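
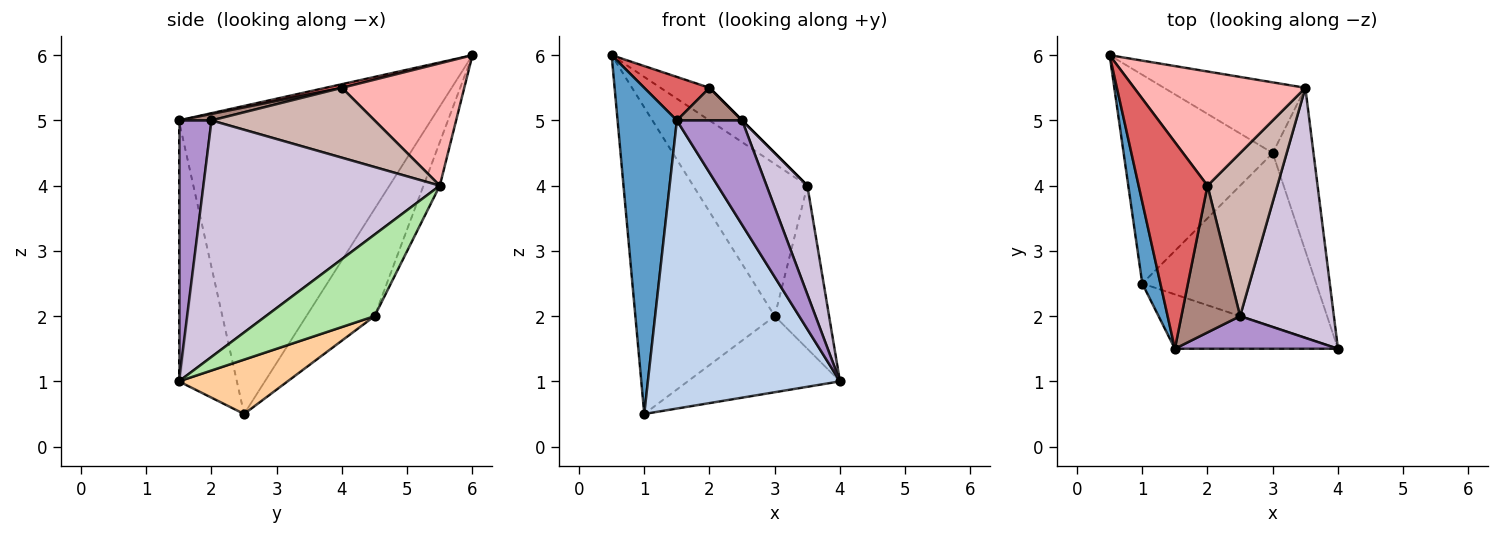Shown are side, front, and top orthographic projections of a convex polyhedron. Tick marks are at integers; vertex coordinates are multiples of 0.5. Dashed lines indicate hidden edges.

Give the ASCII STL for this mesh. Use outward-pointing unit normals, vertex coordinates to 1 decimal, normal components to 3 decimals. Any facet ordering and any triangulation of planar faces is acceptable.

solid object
 facet normal -0.972 -0.229 0.057
  outer loop
   vertex 1.0 2.5 0.5
   vertex 1.5 1.5 5.0
   vertex 0.5 6.0 6.0
  endloop
 endfacet
 facet normal -0.284 -0.942 -0.178
  outer loop
   vertex 1.0 2.5 0.5
   vertex 4.0 1.5 1.0
   vertex 1.5 1.5 5.0
  endloop
 endfacet
 facet normal -0.375 0.766 -0.522
  outer loop
   vertex 3.0 4.5 2.0
   vertex 1.0 2.5 0.5
   vertex 0.5 6.0 6.0
  endloop
 endfacet
 facet normal 0.275 0.385 -0.881
  outer loop
   vertex 3.0 4.5 2.0
   vertex 4.0 1.5 1.0
   vertex 1.0 2.5 0.5
  endloop
 endfacet
 facet normal -0.128 0.899 -0.418
  outer loop
   vertex 3.5 5.5 4.0
   vertex 3.0 4.5 2.0
   vertex 0.5 6.0 6.0
  endloop
 endfacet
 facet normal 0.816 0.408 -0.408
  outer loop
   vertex 3.5 5.5 4.0
   vertex 4.0 1.5 1.0
   vertex 3.0 4.5 2.0
  endloop
 endfacet
 facet normal 0.051 -0.206 0.977
  outer loop
   vertex 2.0 4.0 5.5
   vertex 0.5 6.0 6.0
   vertex 1.5 1.5 5.0
  endloop
 endfacet
 facet normal 0.566 0.226 0.793
  outer loop
   vertex 2.0 4.0 5.5
   vertex 3.5 5.5 4.0
   vertex 0.5 6.0 6.0
  endloop
 endfacet
 facet normal 0.431 -0.861 0.269
  outer loop
   vertex 2.5 2.0 5.0
   vertex 1.5 1.5 5.0
   vertex 4.0 1.5 1.0
  endloop
 endfacet
 facet normal 0.918 -0.158 0.364
  outer loop
   vertex 2.5 2.0 5.0
   vertex 4.0 1.5 1.0
   vertex 3.5 5.5 4.0
  endloop
 endfacet
 facet normal 0.108 -0.216 0.970
  outer loop
   vertex 2.5 2.0 5.0
   vertex 2.0 4.0 5.5
   vertex 1.5 1.5 5.0
  endloop
 endfacet
 facet normal 0.707 0.000 0.707
  outer loop
   vertex 2.5 2.0 5.0
   vertex 3.5 5.5 4.0
   vertex 2.0 4.0 5.5
  endloop
 endfacet
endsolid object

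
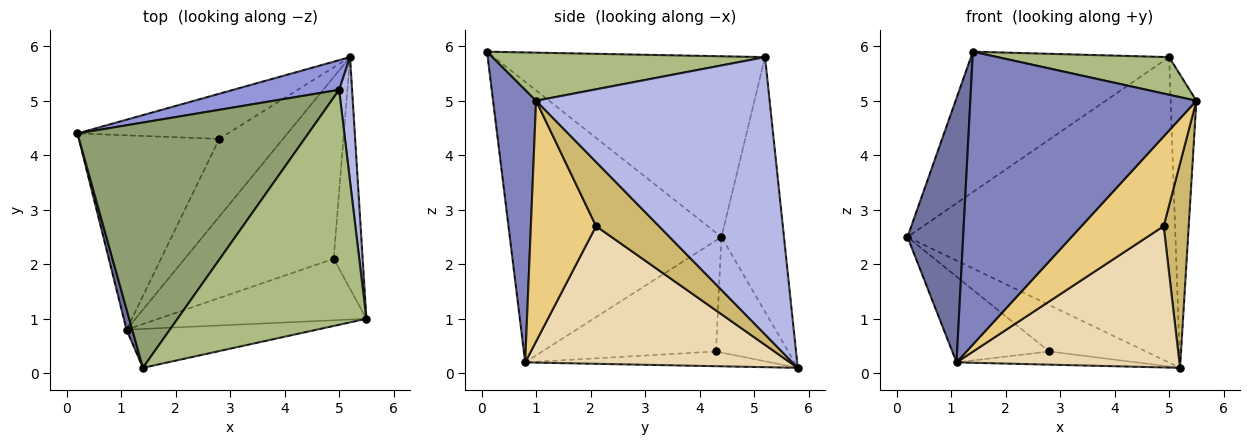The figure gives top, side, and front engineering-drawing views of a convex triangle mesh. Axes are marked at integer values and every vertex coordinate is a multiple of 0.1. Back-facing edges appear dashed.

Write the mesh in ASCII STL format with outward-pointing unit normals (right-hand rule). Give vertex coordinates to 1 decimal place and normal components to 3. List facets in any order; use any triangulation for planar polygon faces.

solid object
 facet normal -0.967 -0.254 0.020
  outer loop
   vertex 1.1 0.8 0.2
   vertex 1.4 0.1 5.9
   vertex 0.2 4.4 2.5
  endloop
 endfacet
 facet normal 0.185 -0.974 -0.129
  outer loop
   vertex 1.1 0.8 0.2
   vertex 5.5 1.0 5.0
   vertex 1.4 0.1 5.9
  endloop
 endfacet
 facet normal -0.226 0.970 0.094
  outer loop
   vertex 5.0 5.2 5.8
   vertex 5.2 5.8 0.1
   vertex 0.2 4.4 2.5
  endloop
 endfacet
 facet normal 0.993 0.109 0.046
  outer loop
   vertex 5.0 5.2 5.8
   vertex 5.5 1.0 5.0
   vertex 5.2 5.8 0.1
  endloop
 endfacet
 facet normal -0.562 0.411 0.718
  outer loop
   vertex 5.0 5.2 5.8
   vertex 0.2 4.4 2.5
   vertex 1.4 0.1 5.9
  endloop
 endfacet
 facet normal 0.244 -0.153 0.958
  outer loop
   vertex 5.0 5.2 5.8
   vertex 1.4 0.1 5.9
   vertex 5.5 1.0 5.0
  endloop
 endfacet
 facet normal -0.472 0.632 -0.614
  outer loop
   vertex 2.8 4.3 0.4
   vertex 0.2 4.4 2.5
   vertex 5.2 5.8 0.1
  endloop
 endfacet
 facet normal -0.586 0.327 -0.741
  outer loop
   vertex 2.8 4.3 0.4
   vertex 1.1 0.8 0.2
   vertex 0.2 4.4 2.5
  endloop
 endfacet
 facet normal -0.222 0.163 -0.961
  outer loop
   vertex 2.8 4.3 0.4
   vertex 5.2 5.8 0.1
   vertex 1.1 0.8 0.2
  endloop
 endfacet
 facet normal 0.857 -0.341 -0.387
  outer loop
   vertex 4.9 2.1 2.7
   vertex 5.2 5.8 0.1
   vertex 5.5 1.0 5.0
  endloop
 endfacet
 facet normal 0.547 -0.690 -0.473
  outer loop
   vertex 4.9 2.1 2.7
   vertex 5.5 1.0 5.0
   vertex 1.1 0.8 0.2
  endloop
 endfacet
 facet normal 0.589 -0.496 -0.638
  outer loop
   vertex 4.9 2.1 2.7
   vertex 1.1 0.8 0.2
   vertex 5.2 5.8 0.1
  endloop
 endfacet
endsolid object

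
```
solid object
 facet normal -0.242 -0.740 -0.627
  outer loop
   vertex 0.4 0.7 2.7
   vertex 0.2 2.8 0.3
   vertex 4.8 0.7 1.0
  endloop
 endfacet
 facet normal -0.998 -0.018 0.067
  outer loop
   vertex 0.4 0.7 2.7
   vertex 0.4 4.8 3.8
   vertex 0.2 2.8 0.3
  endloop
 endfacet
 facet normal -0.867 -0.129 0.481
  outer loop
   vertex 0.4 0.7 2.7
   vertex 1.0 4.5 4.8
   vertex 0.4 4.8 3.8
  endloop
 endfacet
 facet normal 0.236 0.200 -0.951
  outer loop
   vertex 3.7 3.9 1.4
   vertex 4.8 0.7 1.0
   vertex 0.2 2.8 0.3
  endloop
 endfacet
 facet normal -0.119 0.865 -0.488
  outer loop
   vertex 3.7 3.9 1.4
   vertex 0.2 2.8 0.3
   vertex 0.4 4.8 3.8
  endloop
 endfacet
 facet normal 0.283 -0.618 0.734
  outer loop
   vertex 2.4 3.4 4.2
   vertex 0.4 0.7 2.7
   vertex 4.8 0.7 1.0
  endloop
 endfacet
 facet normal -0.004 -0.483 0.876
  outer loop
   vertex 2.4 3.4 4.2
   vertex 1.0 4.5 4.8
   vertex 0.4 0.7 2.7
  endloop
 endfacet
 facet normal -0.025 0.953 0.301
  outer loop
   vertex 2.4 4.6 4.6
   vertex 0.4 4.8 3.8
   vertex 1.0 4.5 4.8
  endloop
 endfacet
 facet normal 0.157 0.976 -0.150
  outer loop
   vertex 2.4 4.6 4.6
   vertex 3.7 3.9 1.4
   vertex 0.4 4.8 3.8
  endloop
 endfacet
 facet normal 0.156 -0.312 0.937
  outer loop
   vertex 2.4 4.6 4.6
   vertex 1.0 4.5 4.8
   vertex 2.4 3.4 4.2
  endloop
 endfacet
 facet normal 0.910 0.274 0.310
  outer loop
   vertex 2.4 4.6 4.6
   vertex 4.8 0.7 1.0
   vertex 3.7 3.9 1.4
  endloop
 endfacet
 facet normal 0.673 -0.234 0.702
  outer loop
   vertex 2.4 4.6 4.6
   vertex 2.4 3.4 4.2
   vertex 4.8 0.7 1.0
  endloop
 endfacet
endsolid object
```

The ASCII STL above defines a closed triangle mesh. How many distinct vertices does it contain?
8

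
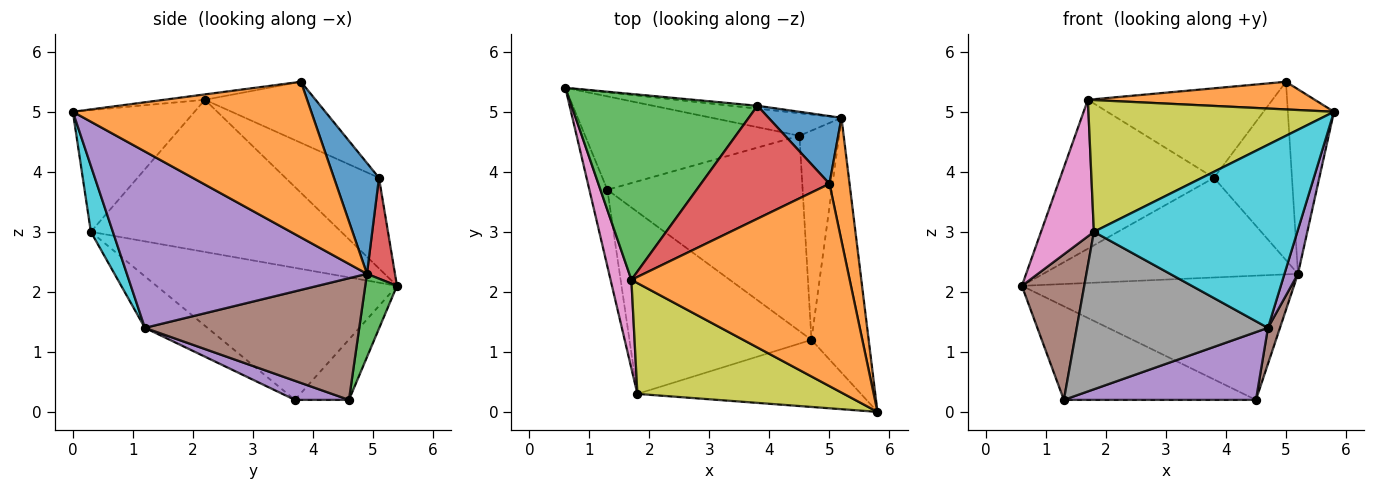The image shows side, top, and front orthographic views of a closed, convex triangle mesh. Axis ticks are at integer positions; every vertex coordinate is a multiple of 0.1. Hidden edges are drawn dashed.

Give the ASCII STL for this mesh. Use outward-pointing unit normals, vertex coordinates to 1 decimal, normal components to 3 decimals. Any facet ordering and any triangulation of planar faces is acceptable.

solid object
 facet normal -0.195 0.694 -0.693
  outer loop
   vertex 4.5 4.6 0.2
   vertex 1.3 3.7 0.2
   vertex 0.6 5.4 2.1
  endloop
 endfacet
 facet normal -0.024 -0.135 0.990
  outer loop
   vertex 1.7 2.2 5.2
   vertex 5.8 0.0 5.0
   vertex 5.0 3.8 5.5
  endloop
 endfacet
 facet normal -0.356 0.584 0.729
  outer loop
   vertex 3.8 5.1 3.9
   vertex 0.6 5.4 2.1
   vertex 1.7 2.2 5.2
  endloop
 endfacet
 facet normal -0.349 0.582 0.735
  outer loop
   vertex 3.8 5.1 3.9
   vertex 1.7 2.2 5.2
   vertex 5.0 3.8 5.5
  endloop
 endfacet
 facet normal 0.092 -0.327 -0.941
  outer loop
   vertex 4.7 1.2 1.4
   vertex 1.3 3.7 0.2
   vertex 4.5 4.6 0.2
  endloop
 endfacet
 facet normal -0.960 -0.249 -0.131
  outer loop
   vertex 1.8 0.3 3.0
   vertex 0.6 5.4 2.1
   vertex 1.3 3.7 0.2
  endloop
 endfacet
 facet normal -0.970 -0.205 0.133
  outer loop
   vertex 1.8 0.3 3.0
   vertex 1.7 2.2 5.2
   vertex 0.6 5.4 2.1
  endloop
 endfacet
 facet normal -0.209 -0.640 -0.739
  outer loop
   vertex 1.8 0.3 3.0
   vertex 1.3 3.7 0.2
   vertex 4.7 1.2 1.4
  endloop
 endfacet
 facet normal -0.355 -0.716 0.602
  outer loop
   vertex 1.8 0.3 3.0
   vertex 5.8 0.0 5.0
   vertex 1.7 2.2 5.2
  endloop
 endfacet
 facet normal 0.101 -0.934 -0.342
  outer loop
   vertex 1.8 0.3 3.0
   vertex 4.7 1.2 1.4
   vertex 5.8 0.0 5.0
  endloop
 endfacet
 facet normal 0.475 0.823 0.313
  outer loop
   vertex 5.2 4.9 2.3
   vertex 3.8 5.1 3.9
   vertex 5.0 3.8 5.5
  endloop
 endfacet
 facet normal 0.974 0.189 0.126
  outer loop
   vertex 5.2 4.9 2.3
   vertex 5.0 3.8 5.5
   vertex 5.8 0.0 5.0
  endloop
 endfacet
 facet normal 0.114 0.977 -0.178
  outer loop
   vertex 5.2 4.9 2.3
   vertex 4.5 4.6 0.2
   vertex 0.6 5.4 2.1
  endloop
 endfacet
 facet normal 0.109 0.994 -0.029
  outer loop
   vertex 5.2 4.9 2.3
   vertex 0.6 5.4 2.1
   vertex 3.8 5.1 3.9
  endloop
 endfacet
 facet normal 0.950 -0.053 -0.308
  outer loop
   vertex 5.2 4.9 2.3
   vertex 5.8 0.0 5.0
   vertex 4.7 1.2 1.4
  endloop
 endfacet
 facet normal 0.950 -0.053 -0.309
  outer loop
   vertex 5.2 4.9 2.3
   vertex 4.7 1.2 1.4
   vertex 4.5 4.6 0.2
  endloop
 endfacet
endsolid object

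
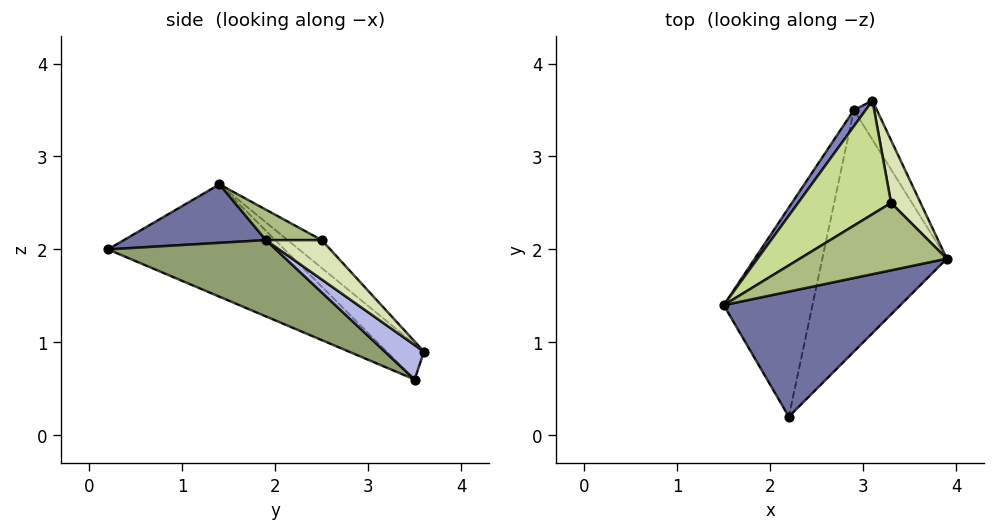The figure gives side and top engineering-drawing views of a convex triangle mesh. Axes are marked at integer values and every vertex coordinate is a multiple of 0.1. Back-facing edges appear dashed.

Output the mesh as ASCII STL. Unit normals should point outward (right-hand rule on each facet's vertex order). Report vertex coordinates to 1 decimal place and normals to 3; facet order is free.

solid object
 facet normal 0.295 -0.347 0.890
  outer loop
   vertex 2.2 0.2 2.0
   vertex 3.9 1.9 2.1
   vertex 1.5 1.4 2.7
  endloop
 endfacet
 facet normal -0.688 0.688 0.229
  outer loop
   vertex 2.9 3.5 0.6
   vertex 1.5 1.4 2.7
   vertex 3.1 3.6 0.9
  endloop
 endfacet
 facet normal -0.781 -0.096 -0.617
  outer loop
   vertex 2.9 3.5 0.6
   vertex 2.2 0.2 2.0
   vertex 1.5 1.4 2.7
  endloop
 endfacet
 facet normal 0.832 0.000 -0.555
  outer loop
   vertex 2.9 3.5 0.6
   vertex 3.1 3.6 0.9
   vertex 3.9 1.9 2.1
  endloop
 endfacet
 facet normal 0.473 -0.427 -0.771
  outer loop
   vertex 2.9 3.5 0.6
   vertex 3.9 1.9 2.1
   vertex 2.2 0.2 2.0
  endloop
 endfacet
 facet normal 0.199 0.199 0.960
  outer loop
   vertex 3.3 2.5 2.1
   vertex 1.5 1.4 2.7
   vertex 3.9 1.9 2.1
  endloop
 endfacet
 facet normal -0.204 0.704 0.680
  outer loop
   vertex 3.3 2.5 2.1
   vertex 3.1 3.6 0.9
   vertex 1.5 1.4 2.7
  endloop
 endfacet
 facet normal 0.625 0.625 0.469
  outer loop
   vertex 3.3 2.5 2.1
   vertex 3.9 1.9 2.1
   vertex 3.1 3.6 0.9
  endloop
 endfacet
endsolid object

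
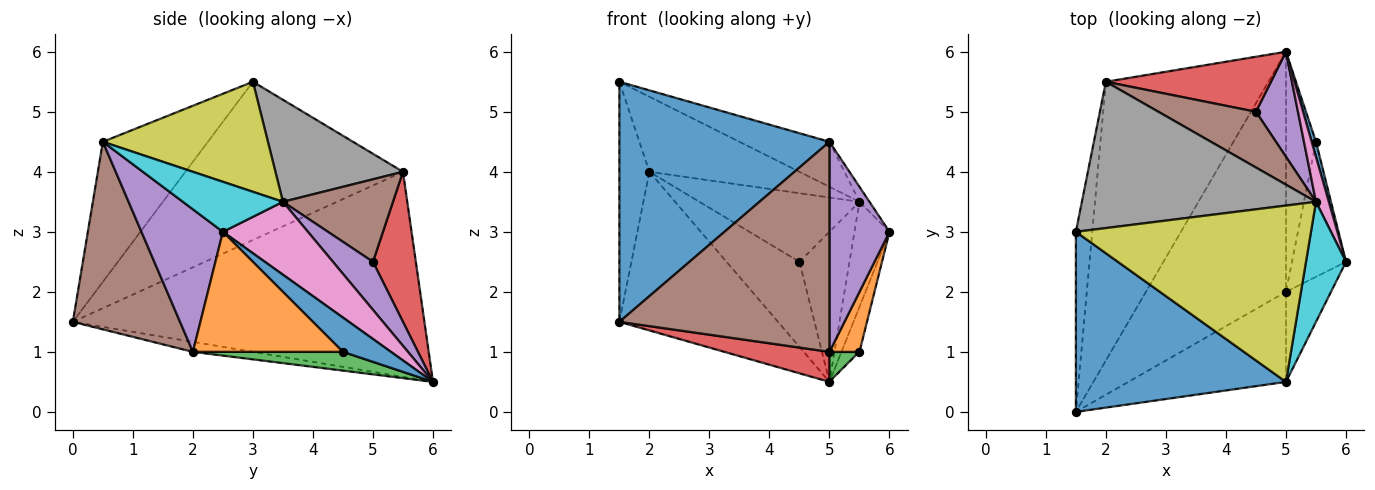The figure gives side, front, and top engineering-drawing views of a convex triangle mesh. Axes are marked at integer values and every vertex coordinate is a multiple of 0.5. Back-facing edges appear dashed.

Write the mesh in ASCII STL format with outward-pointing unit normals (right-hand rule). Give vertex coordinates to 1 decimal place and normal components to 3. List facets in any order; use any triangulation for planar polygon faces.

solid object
 facet normal -0.371 -0.743 0.557
  outer loop
   vertex 5.0 0.5 4.5
   vertex 1.5 3.0 5.5
   vertex 1.5 0.0 1.5
  endloop
 endfacet
 facet normal -0.985 0.136 -0.102
  outer loop
   vertex 2.0 5.5 4.0
   vertex 1.5 0.0 1.5
   vertex 1.5 3.0 5.5
  endloop
 endfacet
 facet normal -0.739 0.333 -0.586
  outer loop
   vertex 2.0 5.5 4.0
   vertex 5.0 6.0 0.5
   vertex 1.5 0.0 1.5
  endloop
 endfacet
 facet normal -0.071 -0.124 -0.990
  outer loop
   vertex 5.0 2.0 1.0
   vertex 1.5 0.0 1.5
   vertex 5.0 6.0 0.5
  endloop
 endfacet
 facet normal 0.780 -0.575 -0.246
  outer loop
   vertex 5.0 2.0 1.0
   vertex 6.0 2.5 3.0
   vertex 5.0 0.5 4.5
  endloop
 endfacet
 facet normal 0.425 -0.832 -0.357
  outer loop
   vertex 5.0 2.0 1.0
   vertex 5.0 0.5 4.5
   vertex 1.5 0.0 1.5
  endloop
 endfacet
 facet normal 0.913 0.376 0.161
  outer loop
   vertex 5.5 3.5 3.5
   vertex 6.0 2.5 3.0
   vertex 5.0 6.0 0.5
  endloop
 endfacet
 facet normal 0.362 0.425 0.830
  outer loop
   vertex 5.5 3.5 3.5
   vertex 2.0 5.5 4.0
   vertex 1.5 3.0 5.5
  endloop
 endfacet
 facet normal 0.413 0.225 0.882
  outer loop
   vertex 5.5 3.5 3.5
   vertex 1.5 3.0 5.5
   vertex 5.0 0.5 4.5
  endloop
 endfacet
 facet normal 0.778 0.078 0.623
  outer loop
   vertex 5.5 3.5 3.5
   vertex 5.0 0.5 4.5
   vertex 6.0 2.5 3.0
  endloop
 endfacet
 facet normal 0.930 0.349 0.116
  outer loop
   vertex 5.5 4.5 1.0
   vertex 5.0 6.0 0.5
   vertex 6.0 2.5 3.0
  endloop
 endfacet
 facet normal 0.897 -0.179 -0.404
  outer loop
   vertex 5.5 4.5 1.0
   vertex 6.0 2.5 3.0
   vertex 5.0 2.0 1.0
  endloop
 endfacet
 facet normal 0.527 -0.105 -0.843
  outer loop
   vertex 5.5 4.5 1.0
   vertex 5.0 2.0 1.0
   vertex 5.0 6.0 0.5
  endloop
 endfacet
 facet normal 0.443 0.753 0.487
  outer loop
   vertex 4.5 5.0 2.5
   vertex 5.0 6.0 0.5
   vertex 2.0 5.5 4.0
  endloop
 endfacet
 facet normal 0.548 0.685 0.480
  outer loop
   vertex 4.5 5.0 2.5
   vertex 5.5 3.5 3.5
   vertex 5.0 6.0 0.5
  endloop
 endfacet
 facet normal 0.471 0.685 0.556
  outer loop
   vertex 4.5 5.0 2.5
   vertex 2.0 5.5 4.0
   vertex 5.5 3.5 3.5
  endloop
 endfacet
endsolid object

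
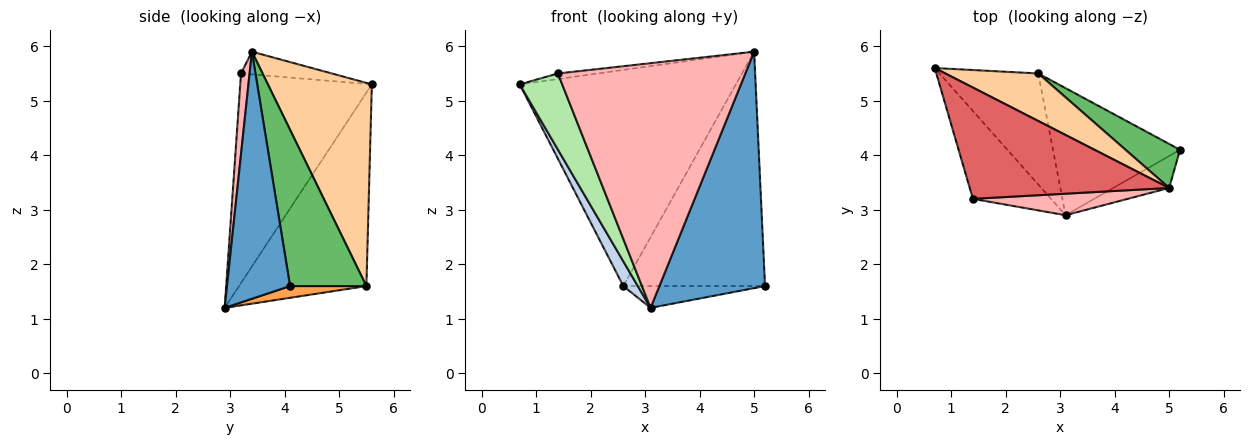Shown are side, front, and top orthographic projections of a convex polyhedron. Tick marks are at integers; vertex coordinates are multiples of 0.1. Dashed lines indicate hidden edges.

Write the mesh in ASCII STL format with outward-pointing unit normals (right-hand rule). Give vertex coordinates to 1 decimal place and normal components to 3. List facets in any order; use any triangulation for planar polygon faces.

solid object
 facet normal 0.509 -0.853 -0.115
  outer loop
   vertex 5.0 3.4 5.9
   vertex 3.1 2.9 1.2
   vertex 5.2 4.1 1.6
  endloop
 endfacet
 facet normal -0.886 -0.101 -0.452
  outer loop
   vertex 2.6 5.5 1.6
   vertex 3.1 2.9 1.2
   vertex 0.7 5.6 5.3
  endloop
 endfacet
 facet normal 0.091 0.168 -0.982
  outer loop
   vertex 2.6 5.5 1.6
   vertex 5.2 4.1 1.6
   vertex 3.1 2.9 1.2
  endloop
 endfacet
 facet normal 0.425 0.884 0.194
  outer loop
   vertex 2.6 5.5 1.6
   vertex 0.7 5.6 5.3
   vertex 5.0 3.4 5.9
  endloop
 endfacet
 facet normal 0.468 0.869 0.163
  outer loop
   vertex 2.6 5.5 1.6
   vertex 5.0 3.4 5.9
   vertex 5.2 4.1 1.6
  endloop
 endfacet
 facet normal -0.897 -0.289 -0.334
  outer loop
   vertex 1.4 3.2 5.5
   vertex 0.7 5.6 5.3
   vertex 3.1 2.9 1.2
  endloop
 endfacet
 facet normal -0.113 0.050 0.992
  outer loop
   vertex 1.4 3.2 5.5
   vertex 5.0 3.4 5.9
   vertex 0.7 5.6 5.3
  endloop
 endfacet
 facet normal 0.046 -0.995 0.087
  outer loop
   vertex 1.4 3.2 5.5
   vertex 3.1 2.9 1.2
   vertex 5.0 3.4 5.9
  endloop
 endfacet
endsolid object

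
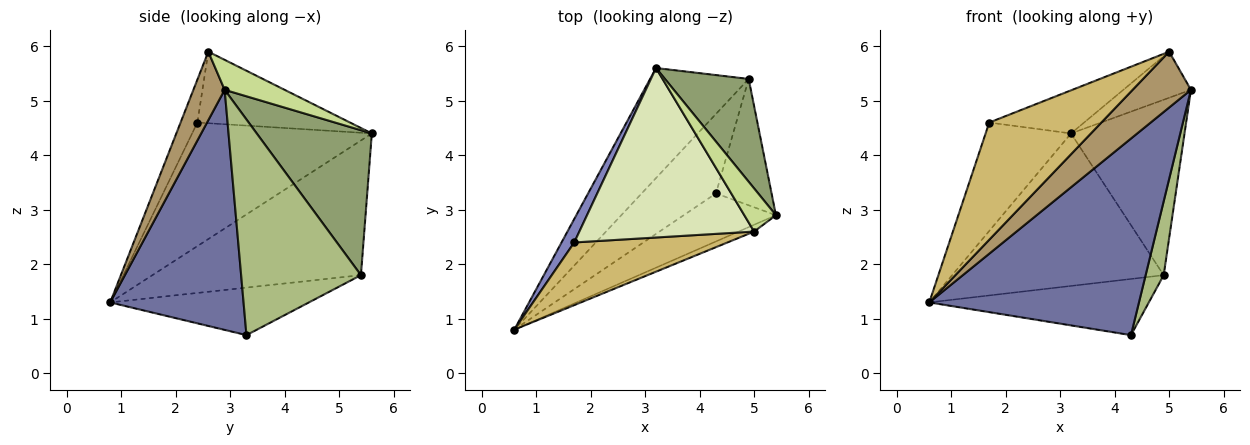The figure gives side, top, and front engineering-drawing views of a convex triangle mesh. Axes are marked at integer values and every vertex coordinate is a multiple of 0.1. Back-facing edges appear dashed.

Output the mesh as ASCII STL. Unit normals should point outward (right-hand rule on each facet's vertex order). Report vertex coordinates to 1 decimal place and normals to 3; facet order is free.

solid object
 facet normal 0.526 -0.826 -0.202
  outer loop
   vertex 4.3 3.3 0.7
   vertex 5.4 2.9 5.2
   vertex 0.6 0.8 1.3
  endloop
 endfacet
 facet normal -0.899 0.427 0.093
  outer loop
   vertex 1.7 2.4 4.6
   vertex 3.2 5.6 4.4
   vertex 0.6 0.8 1.3
  endloop
 endfacet
 facet normal -0.624 0.633 -0.457
  outer loop
   vertex 4.9 5.4 1.8
   vertex 0.6 0.8 1.3
   vertex 3.2 5.6 4.4
  endloop
 endfacet
 facet normal -0.463 0.511 -0.724
  outer loop
   vertex 4.9 5.4 1.8
   vertex 4.3 3.3 0.7
   vertex 0.6 0.8 1.3
  endloop
 endfacet
 facet normal 0.658 0.649 0.381
  outer loop
   vertex 4.9 5.4 1.8
   vertex 3.2 5.6 4.4
   vertex 5.4 2.9 5.2
  endloop
 endfacet
 facet normal 0.958 -0.144 -0.247
  outer loop
   vertex 4.9 5.4 1.8
   vertex 5.4 2.9 5.2
   vertex 4.3 3.3 0.7
  endloop
 endfacet
 facet normal 0.544 0.613 0.573
  outer loop
   vertex 5.0 2.6 5.9
   vertex 5.4 2.9 5.2
   vertex 3.2 5.6 4.4
  endloop
 endfacet
 facet normal -0.369 0.229 0.901
  outer loop
   vertex 5.0 2.6 5.9
   vertex 3.2 5.6 4.4
   vertex 1.7 2.4 4.6
  endloop
 endfacet
 facet normal 0.470 -0.876 -0.107
  outer loop
   vertex 5.0 2.6 5.9
   vertex 0.6 0.8 1.3
   vertex 5.4 2.9 5.2
  endloop
 endfacet
 facet normal -0.131 -0.874 0.468
  outer loop
   vertex 5.0 2.6 5.9
   vertex 1.7 2.4 4.6
   vertex 0.6 0.8 1.3
  endloop
 endfacet
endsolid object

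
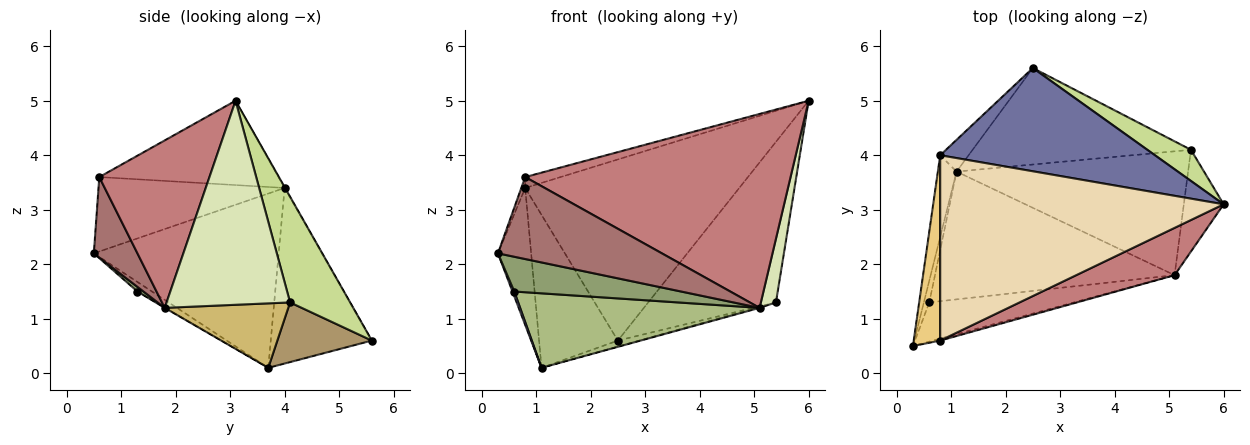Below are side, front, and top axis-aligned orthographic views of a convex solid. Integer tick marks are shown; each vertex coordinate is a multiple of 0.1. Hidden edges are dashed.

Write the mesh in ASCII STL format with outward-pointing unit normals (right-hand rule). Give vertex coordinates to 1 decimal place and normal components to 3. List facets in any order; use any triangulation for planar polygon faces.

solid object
 facet normal -0.002 0.869 0.495
  outer loop
   vertex 0.8 4.0 3.4
   vertex 6.0 3.1 5.0
   vertex 2.5 5.6 0.6
  endloop
 endfacet
 facet normal -0.979 0.176 -0.105
  outer loop
   vertex 0.8 4.0 3.4
   vertex 1.1 3.7 0.1
   vertex 0.3 0.5 2.2
  endloop
 endfacet
 facet normal -0.782 0.610 -0.127
  outer loop
   vertex 0.8 4.0 3.4
   vertex 2.5 5.6 0.6
   vertex 1.1 3.7 0.1
  endloop
 endfacet
 facet normal -0.863 -0.108 -0.493
  outer loop
   vertex 0.6 1.3 1.5
   vertex 0.3 0.5 2.2
   vertex 1.1 3.7 0.1
  endloop
 endfacet
 facet normal 0.024 -0.663 -0.748
  outer loop
   vertex 0.6 1.3 1.5
   vertex 5.1 1.8 1.2
   vertex 0.3 0.5 2.2
  endloop
 endfacet
 facet normal -0.002 -0.504 -0.864
  outer loop
   vertex 0.6 1.3 1.5
   vertex 1.1 3.7 0.1
   vertex 5.1 1.8 1.2
  endloop
 endfacet
 facet normal 0.419 0.891 0.173
  outer loop
   vertex 5.4 4.1 1.3
   vertex 2.5 5.6 0.6
   vertex 6.0 3.1 5.0
  endloop
 endfacet
 facet normal 0.975 -0.119 -0.190
  outer loop
   vertex 5.4 4.1 1.3
   vertex 6.0 3.1 5.0
   vertex 5.1 1.8 1.2
  endloop
 endfacet
 facet normal 0.263 0.059 -0.963
  outer loop
   vertex 5.4 4.1 1.3
   vertex 1.1 3.7 0.1
   vertex 2.5 5.6 0.6
  endloop
 endfacet
 facet normal 0.268 0.007 -0.963
  outer loop
   vertex 5.4 4.1 1.3
   vertex 5.1 1.8 1.2
   vertex 1.1 3.7 0.1
  endloop
 endfacet
 facet normal -0.942 0.020 0.335
  outer loop
   vertex 0.8 0.6 3.6
   vertex 0.8 4.0 3.4
   vertex 0.3 0.5 2.2
  endloop
 endfacet
 facet normal -0.285 0.056 0.957
  outer loop
   vertex 0.8 0.6 3.6
   vertex 6.0 3.1 5.0
   vertex 0.8 4.0 3.4
  endloop
 endfacet
 facet normal 0.257 -0.966 -0.023
  outer loop
   vertex 0.8 0.6 3.6
   vertex 0.3 0.5 2.2
   vertex 5.1 1.8 1.2
  endloop
 endfacet
 facet normal 0.374 -0.901 0.220
  outer loop
   vertex 0.8 0.6 3.6
   vertex 5.1 1.8 1.2
   vertex 6.0 3.1 5.0
  endloop
 endfacet
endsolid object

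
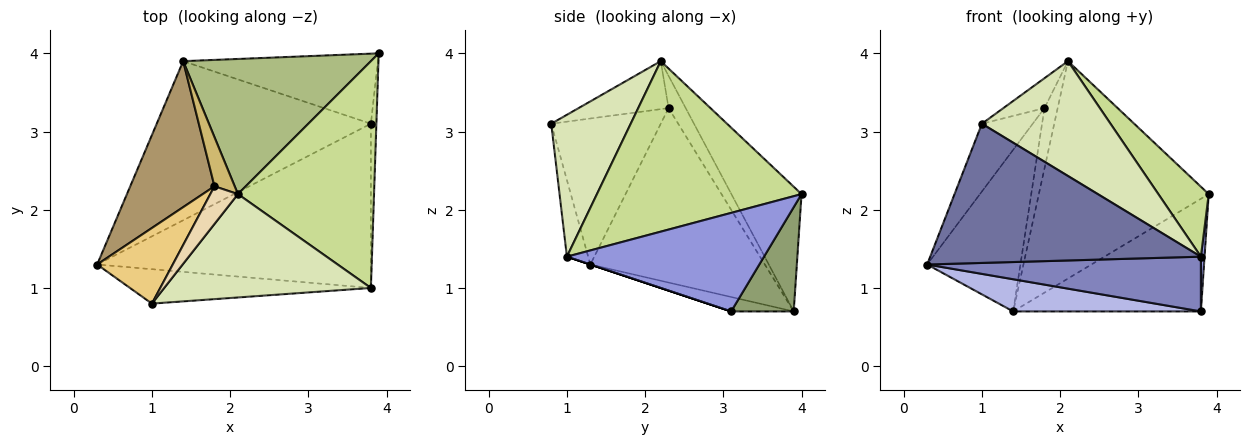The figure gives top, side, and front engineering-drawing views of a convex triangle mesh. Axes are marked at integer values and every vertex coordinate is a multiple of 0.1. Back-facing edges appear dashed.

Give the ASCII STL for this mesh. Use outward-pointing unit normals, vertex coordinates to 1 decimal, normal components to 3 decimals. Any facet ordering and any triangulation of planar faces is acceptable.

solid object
 facet normal -0.076 -0.968 -0.239
  outer loop
   vertex 3.8 1.0 1.4
   vertex 1.0 0.8 3.1
   vertex 0.3 1.3 1.3
  endloop
 endfacet
 facet normal 0.000 -0.316 -0.949
  outer loop
   vertex 3.8 1.0 1.4
   vertex 0.3 1.3 1.3
   vertex 3.8 3.1 0.7
  endloop
 endfacet
 facet normal 0.998 -0.018 -0.055
  outer loop
   vertex 3.8 1.0 1.4
   vertex 3.8 3.1 0.7
   vertex 3.9 4.0 2.2
  endloop
 endfacet
 facet normal -0.066 -0.198 -0.978
  outer loop
   vertex 1.4 3.9 0.7
   vertex 3.8 3.1 0.7
   vertex 0.3 1.3 1.3
  endloop
 endfacet
 facet normal 0.272 0.817 -0.508
  outer loop
   vertex 1.4 3.9 0.7
   vertex 3.9 4.0 2.2
   vertex 3.8 3.1 0.7
  endloop
 endfacet
 facet normal -0.331 0.801 0.498
  outer loop
   vertex 2.1 2.2 3.9
   vertex 3.9 4.0 2.2
   vertex 1.4 3.9 0.7
  endloop
 endfacet
 facet normal 0.767 -0.189 0.613
  outer loop
   vertex 2.1 2.2 3.9
   vertex 3.8 1.0 1.4
   vertex 3.9 4.0 2.2
  endloop
 endfacet
 facet normal 0.417 -0.675 0.608
  outer loop
   vertex 2.1 2.2 3.9
   vertex 1.0 0.8 3.1
   vertex 3.8 1.0 1.4
  endloop
 endfacet
 facet normal -0.811 0.434 0.392
  outer loop
   vertex 1.8 2.3 3.3
   vertex 1.4 3.9 0.7
   vertex 0.3 1.3 1.3
  endloop
 endfacet
 facet normal -0.709 0.547 0.446
  outer loop
   vertex 1.8 2.3 3.3
   vertex 2.1 2.2 3.9
   vertex 1.4 3.9 0.7
  endloop
 endfacet
 facet normal -0.821 0.381 0.425
  outer loop
   vertex 1.8 2.3 3.3
   vertex 0.3 1.3 1.3
   vertex 1.0 0.8 3.1
  endloop
 endfacet
 facet normal -0.806 0.368 0.464
  outer loop
   vertex 1.8 2.3 3.3
   vertex 1.0 0.8 3.1
   vertex 2.1 2.2 3.9
  endloop
 endfacet
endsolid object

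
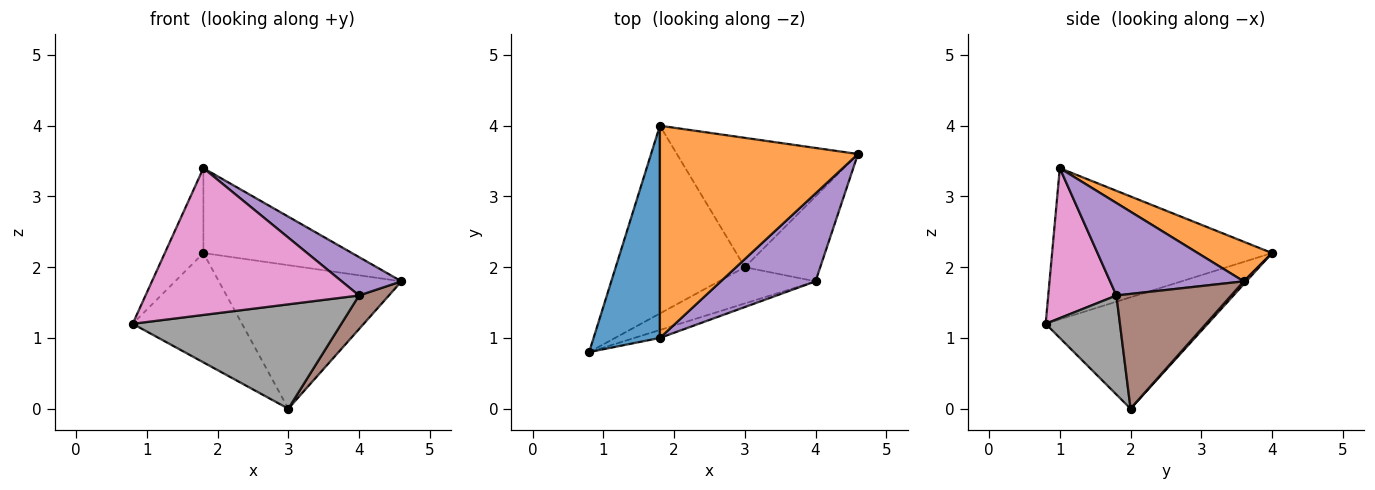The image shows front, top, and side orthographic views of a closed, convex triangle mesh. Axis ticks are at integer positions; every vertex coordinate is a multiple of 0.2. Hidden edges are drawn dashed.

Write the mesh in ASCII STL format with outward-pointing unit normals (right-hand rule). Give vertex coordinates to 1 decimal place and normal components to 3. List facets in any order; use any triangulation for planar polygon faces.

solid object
 facet normal -0.904 0.159 0.397
  outer loop
   vertex 1.8 1.0 3.4
   vertex 1.8 4.0 2.2
   vertex 0.8 0.8 1.2
  endloop
 endfacet
 facet normal 0.183 0.365 0.913
  outer loop
   vertex 1.8 1.0 3.4
   vertex 4.6 3.6 1.8
   vertex 1.8 4.0 2.2
  endloop
 endfacet
 facet normal -0.598 0.403 -0.693
  outer loop
   vertex 3.0 2.0 0.0
   vertex 0.8 0.8 1.2
   vertex 1.8 4.0 2.2
  endloop
 endfacet
 facet normal 0.010 0.743 -0.670
  outer loop
   vertex 3.0 2.0 0.0
   vertex 1.8 4.0 2.2
   vertex 4.6 3.6 1.8
  endloop
 endfacet
 facet normal 0.667 -0.298 0.683
  outer loop
   vertex 4.0 1.8 1.6
   vertex 4.6 3.6 1.8
   vertex 1.8 1.0 3.4
  endloop
 endfacet
 facet normal 0.816 -0.213 -0.537
  outer loop
   vertex 4.0 1.8 1.6
   vertex 3.0 2.0 0.0
   vertex 4.6 3.6 1.8
  endloop
 endfacet
 facet normal 0.304 -0.951 -0.052
  outer loop
   vertex 4.0 1.8 1.6
   vertex 1.8 1.0 3.4
   vertex 0.8 0.8 1.2
  endloop
 endfacet
 facet normal 0.319 -0.895 -0.311
  outer loop
   vertex 4.0 1.8 1.6
   vertex 0.8 0.8 1.2
   vertex 3.0 2.0 0.0
  endloop
 endfacet
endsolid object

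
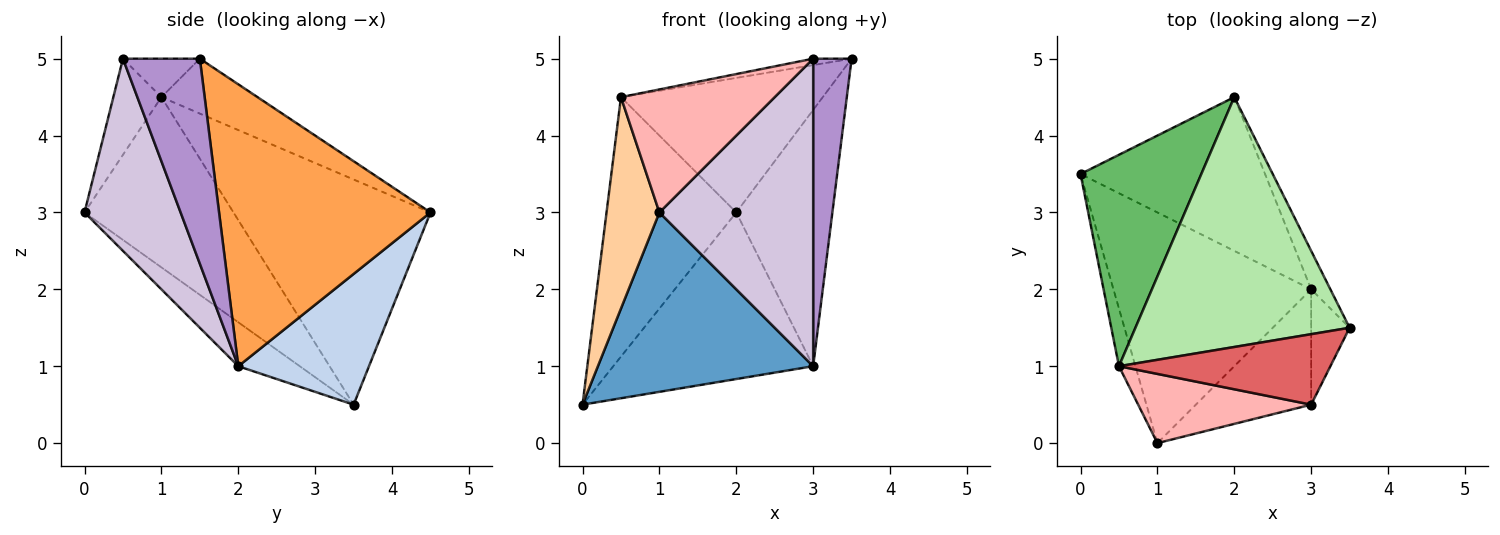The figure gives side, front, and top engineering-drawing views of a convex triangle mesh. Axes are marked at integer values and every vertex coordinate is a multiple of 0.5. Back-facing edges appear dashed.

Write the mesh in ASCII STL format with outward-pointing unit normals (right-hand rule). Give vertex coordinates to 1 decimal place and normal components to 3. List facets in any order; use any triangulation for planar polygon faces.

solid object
 facet normal -0.173 -0.605 -0.777
  outer loop
   vertex 3.0 2.0 1.0
   vertex 1.0 0.0 3.0
   vertex 0.0 3.5 0.5
  endloop
 endfacet
 facet normal 0.433 0.662 -0.611
  outer loop
   vertex 3.0 2.0 1.0
   vertex 0.0 3.5 0.5
   vertex 2.0 4.5 3.0
  endloop
 endfacet
 facet normal 0.909 0.413 -0.062
  outer loop
   vertex 3.0 2.0 1.0
   vertex 2.0 4.5 3.0
   vertex 3.5 1.5 5.0
  endloop
 endfacet
 facet normal -0.939 -0.333 -0.091
  outer loop
   vertex 0.5 1.0 4.5
   vertex 0.0 3.5 0.5
   vertex 1.0 0.0 3.0
  endloop
 endfacet
 facet normal -0.762 0.502 0.409
  outer loop
   vertex 0.5 1.0 4.5
   vertex 2.0 4.5 3.0
   vertex 0.0 3.5 0.5
  endloop
 endfacet
 facet normal -0.220 0.462 0.859
  outer loop
   vertex 0.5 1.0 4.5
   vertex 3.5 1.5 5.0
   vertex 2.0 4.5 3.0
  endloop
 endfacet
 facet normal -0.178 0.089 0.980
  outer loop
   vertex 3.0 0.5 5.0
   vertex 3.5 1.5 5.0
   vertex 0.5 1.0 4.5
  endloop
 endfacet
 facet normal -0.263 -0.841 0.473
  outer loop
   vertex 3.0 0.5 5.0
   vertex 0.5 1.0 4.5
   vertex 1.0 0.0 3.0
  endloop
 endfacet
 facet normal 0.882 -0.441 -0.165
  outer loop
   vertex 3.0 0.5 5.0
   vertex 3.0 2.0 1.0
   vertex 3.5 1.5 5.0
  endloop
 endfacet
 facet normal 0.505 -0.808 -0.303
  outer loop
   vertex 3.0 0.5 5.0
   vertex 1.0 0.0 3.0
   vertex 3.0 2.0 1.0
  endloop
 endfacet
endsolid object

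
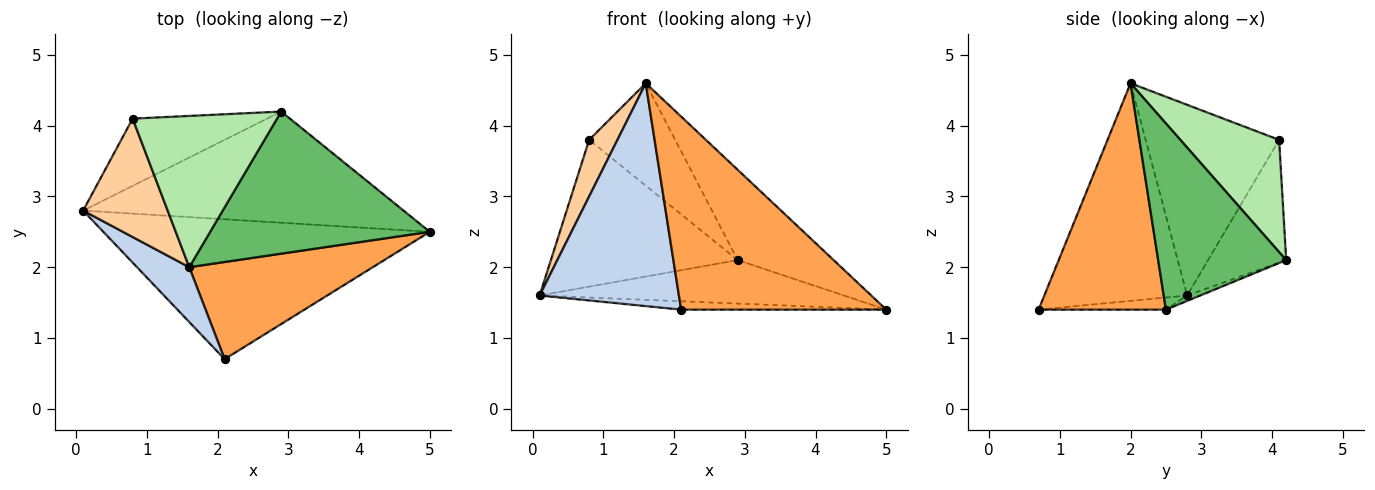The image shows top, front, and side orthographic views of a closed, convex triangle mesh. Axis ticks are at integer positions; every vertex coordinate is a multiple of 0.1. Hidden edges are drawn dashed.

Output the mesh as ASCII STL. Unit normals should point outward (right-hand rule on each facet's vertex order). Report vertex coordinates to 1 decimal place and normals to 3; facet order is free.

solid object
 facet normal -0.037 0.060 -0.998
  outer loop
   vertex 2.1 0.7 1.4
   vertex 0.1 2.8 1.6
   vertex 5.0 2.5 1.4
  endloop
 endfacet
 facet normal -0.706 -0.688 0.169
  outer loop
   vertex 1.6 2.0 4.6
   vertex 0.1 2.8 1.6
   vertex 2.1 0.7 1.4
  endloop
 endfacet
 facet normal 0.485 -0.781 0.393
  outer loop
   vertex 1.6 2.0 4.6
   vertex 2.1 0.7 1.4
   vertex 5.0 2.5 1.4
  endloop
 endfacet
 facet normal -0.897 -0.190 0.398
  outer loop
   vertex 0.8 4.1 3.8
   vertex 0.1 2.8 1.6
   vertex 1.6 2.0 4.6
  endloop
 endfacet
 facet normal 0.582 0.436 0.686
  outer loop
   vertex 2.9 4.2 2.1
   vertex 1.6 2.0 4.6
   vertex 5.0 2.5 1.4
  endloop
 endfacet
 facet normal 0.541 0.471 0.696
  outer loop
   vertex 2.9 4.2 2.1
   vertex 0.8 4.1 3.8
   vertex 1.6 2.0 4.6
  endloop
 endfacet
 facet normal -0.016 0.364 -0.931
  outer loop
   vertex 2.9 4.2 2.1
   vertex 5.0 2.5 1.4
   vertex 0.1 2.8 1.6
  endloop
 endfacet
 facet normal -0.355 0.850 -0.389
  outer loop
   vertex 2.9 4.2 2.1
   vertex 0.1 2.8 1.6
   vertex 0.8 4.1 3.8
  endloop
 endfacet
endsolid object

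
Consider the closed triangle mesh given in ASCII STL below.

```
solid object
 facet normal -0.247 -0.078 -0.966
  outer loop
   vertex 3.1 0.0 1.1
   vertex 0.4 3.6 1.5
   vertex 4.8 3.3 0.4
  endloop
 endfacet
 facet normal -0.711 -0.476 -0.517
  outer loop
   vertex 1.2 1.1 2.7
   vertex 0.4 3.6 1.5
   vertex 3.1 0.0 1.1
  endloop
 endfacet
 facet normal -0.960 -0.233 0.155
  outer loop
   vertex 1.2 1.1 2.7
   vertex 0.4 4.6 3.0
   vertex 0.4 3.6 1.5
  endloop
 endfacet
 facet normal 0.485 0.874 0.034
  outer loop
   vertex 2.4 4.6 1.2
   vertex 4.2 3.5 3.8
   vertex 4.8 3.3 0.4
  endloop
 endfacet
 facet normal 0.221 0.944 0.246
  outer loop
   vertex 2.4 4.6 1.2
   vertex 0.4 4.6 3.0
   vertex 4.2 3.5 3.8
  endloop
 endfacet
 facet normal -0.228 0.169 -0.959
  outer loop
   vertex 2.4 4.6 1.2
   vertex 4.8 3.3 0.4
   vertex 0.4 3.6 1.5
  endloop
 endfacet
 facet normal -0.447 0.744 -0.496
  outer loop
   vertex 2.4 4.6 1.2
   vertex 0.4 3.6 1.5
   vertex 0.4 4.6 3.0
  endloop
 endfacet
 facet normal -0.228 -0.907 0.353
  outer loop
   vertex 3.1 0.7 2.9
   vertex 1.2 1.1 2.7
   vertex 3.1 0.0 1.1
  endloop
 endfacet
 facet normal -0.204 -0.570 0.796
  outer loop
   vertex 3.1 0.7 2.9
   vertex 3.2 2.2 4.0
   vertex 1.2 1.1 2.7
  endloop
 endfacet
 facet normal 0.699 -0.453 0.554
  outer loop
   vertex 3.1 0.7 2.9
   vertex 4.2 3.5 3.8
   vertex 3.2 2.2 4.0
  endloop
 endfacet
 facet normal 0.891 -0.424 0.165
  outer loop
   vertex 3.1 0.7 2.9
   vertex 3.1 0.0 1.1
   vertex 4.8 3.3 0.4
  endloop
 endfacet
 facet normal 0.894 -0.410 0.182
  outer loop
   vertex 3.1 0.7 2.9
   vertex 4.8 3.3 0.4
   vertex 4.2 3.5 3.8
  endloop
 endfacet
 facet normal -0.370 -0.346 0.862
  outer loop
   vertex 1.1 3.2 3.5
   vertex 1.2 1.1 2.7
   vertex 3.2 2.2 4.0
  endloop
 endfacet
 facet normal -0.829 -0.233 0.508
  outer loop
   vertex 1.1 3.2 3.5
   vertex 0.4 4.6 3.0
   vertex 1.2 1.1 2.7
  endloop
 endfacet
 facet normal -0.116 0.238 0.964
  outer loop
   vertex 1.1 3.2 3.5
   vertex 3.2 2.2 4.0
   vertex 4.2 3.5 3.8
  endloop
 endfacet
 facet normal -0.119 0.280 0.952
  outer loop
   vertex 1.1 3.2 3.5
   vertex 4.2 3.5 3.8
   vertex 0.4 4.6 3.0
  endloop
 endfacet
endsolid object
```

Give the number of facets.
16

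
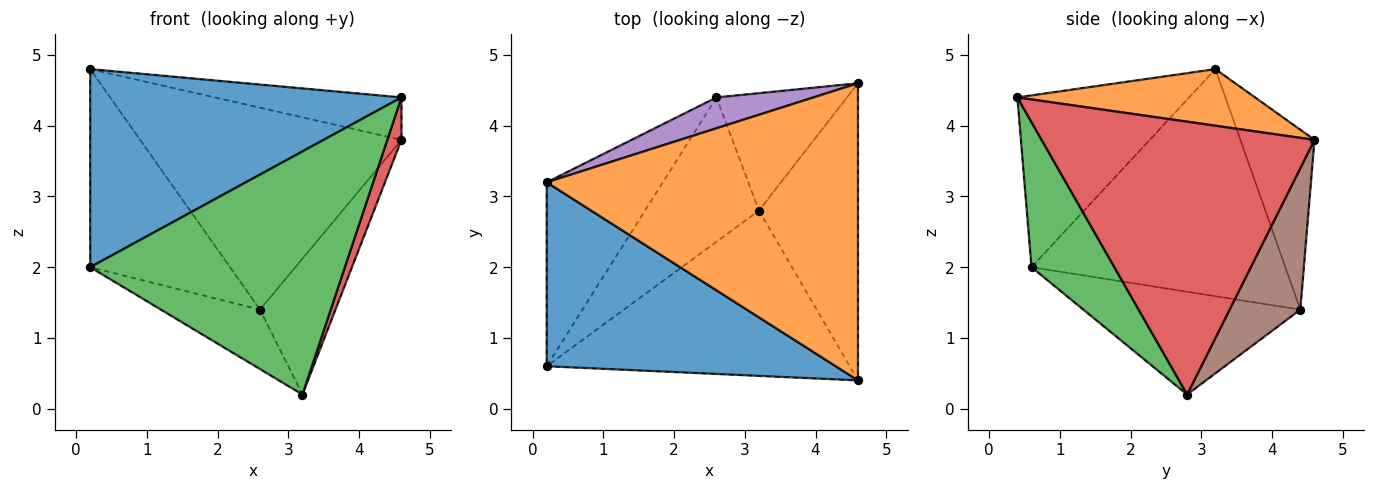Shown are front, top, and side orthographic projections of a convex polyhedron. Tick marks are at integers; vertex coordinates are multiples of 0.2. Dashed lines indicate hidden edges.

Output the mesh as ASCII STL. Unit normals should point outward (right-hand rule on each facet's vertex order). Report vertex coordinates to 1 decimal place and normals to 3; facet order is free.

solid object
 facet normal -0.375 -0.679 0.631
  outer loop
   vertex 0.2 3.2 4.8
   vertex 0.2 0.6 2.0
   vertex 4.6 0.4 4.4
  endloop
 endfacet
 facet normal 0.177 0.139 0.974
  outer loop
   vertex 0.2 3.2 4.8
   vertex 4.6 0.4 4.4
   vertex 4.6 4.6 3.8
  endloop
 endfacet
 facet normal 0.260 -0.799 -0.543
  outer loop
   vertex 3.2 2.8 0.2
   vertex 4.6 0.4 4.4
   vertex 0.2 0.6 2.0
  endloop
 endfacet
 facet normal 0.939 -0.049 -0.341
  outer loop
   vertex 3.2 2.8 0.2
   vertex 4.6 4.6 3.8
   vertex 4.6 0.4 4.4
  endloop
 endfacet
 facet normal -0.270 0.952 0.146
  outer loop
   vertex 2.6 4.4 1.4
   vertex 0.2 3.2 4.8
   vertex 4.6 4.6 3.8
  endloop
 endfacet
 facet normal 0.578 0.617 -0.533
  outer loop
   vertex 2.6 4.4 1.4
   vertex 4.6 4.6 3.8
   vertex 3.2 2.8 0.2
  endloop
 endfacet
 facet normal -0.799 0.440 -0.409
  outer loop
   vertex 2.6 4.4 1.4
   vertex 0.2 0.6 2.0
   vertex 0.2 3.2 4.8
  endloop
 endfacet
 facet normal -0.640 0.292 -0.710
  outer loop
   vertex 2.6 4.4 1.4
   vertex 3.2 2.8 0.2
   vertex 0.2 0.6 2.0
  endloop
 endfacet
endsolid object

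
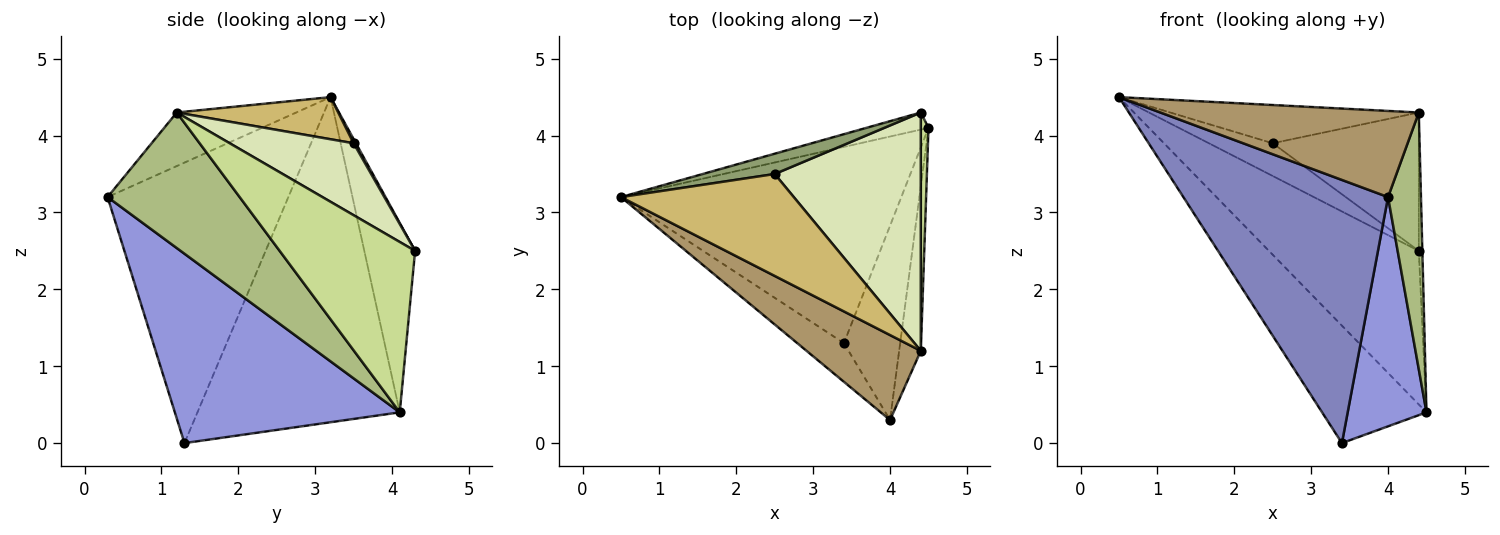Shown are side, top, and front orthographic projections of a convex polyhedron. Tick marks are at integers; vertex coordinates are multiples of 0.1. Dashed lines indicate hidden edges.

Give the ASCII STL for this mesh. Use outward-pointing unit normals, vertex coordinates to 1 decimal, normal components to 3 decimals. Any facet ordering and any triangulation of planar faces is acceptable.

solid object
 facet normal -0.705 0.364 -0.608
  outer loop
   vertex 3.4 1.3 0.0
   vertex 0.5 3.2 4.5
   vertex 4.5 4.1 0.4
  endloop
 endfacet
 facet normal -0.658 -0.745 -0.109
  outer loop
   vertex 3.4 1.3 0.0
   vertex 4.0 0.3 3.2
   vertex 0.5 3.2 4.5
  endloop
 endfacet
 facet normal 0.909 -0.318 -0.270
  outer loop
   vertex 3.4 1.3 0.0
   vertex 4.5 4.1 0.4
   vertex 4.0 0.3 3.2
  endloop
 endfacet
 facet normal -0.319 0.942 -0.105
  outer loop
   vertex 4.4 4.3 2.5
   vertex 4.5 4.1 0.4
   vertex 0.5 3.2 4.5
  endloop
 endfacet
 facet normal 0.031 0.849 0.527
  outer loop
   vertex 2.5 3.5 3.9
   vertex 4.4 4.3 2.5
   vertex 0.5 3.2 4.5
  endloop
 endfacet
 facet normal 0.959 -0.239 -0.153
  outer loop
   vertex 4.4 1.2 4.3
   vertex 4.0 0.3 3.2
   vertex 4.5 4.1 0.4
  endloop
 endfacet
 facet normal 0.999 0.026 0.045
  outer loop
   vertex 4.4 1.2 4.3
   vertex 4.5 4.1 0.4
   vertex 4.4 4.3 2.5
  endloop
 endfacet
 facet normal 0.392 0.462 0.796
  outer loop
   vertex 4.4 1.2 4.3
   vertex 4.4 4.3 2.5
   vertex 2.5 3.5 3.9
  endloop
 endfacet
 facet normal -0.313 -0.676 0.667
  outer loop
   vertex 4.4 1.2 4.3
   vertex 0.5 3.2 4.5
   vertex 4.0 0.3 3.2
  endloop
 endfacet
 facet normal 0.222 0.343 0.913
  outer loop
   vertex 4.4 1.2 4.3
   vertex 2.5 3.5 3.9
   vertex 0.5 3.2 4.5
  endloop
 endfacet
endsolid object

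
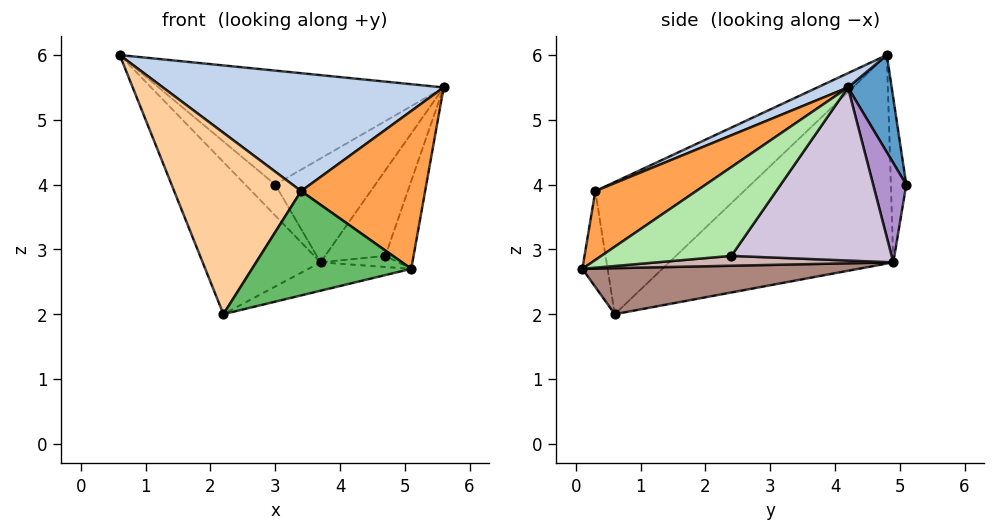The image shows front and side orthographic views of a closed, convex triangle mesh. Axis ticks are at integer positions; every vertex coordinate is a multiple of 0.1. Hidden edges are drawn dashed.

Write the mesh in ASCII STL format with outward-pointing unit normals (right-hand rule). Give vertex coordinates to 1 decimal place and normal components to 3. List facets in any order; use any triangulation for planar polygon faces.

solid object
 facet normal 0.144 0.939 0.314
  outer loop
   vertex 3.0 5.1 4.0
   vertex 0.6 4.8 6.0
   vertex 5.6 4.2 5.5
  endloop
 endfacet
 facet normal 0.044 -0.400 0.915
  outer loop
   vertex 3.4 0.3 3.9
   vertex 5.6 4.2 5.5
   vertex 0.6 4.8 6.0
  endloop
 endfacet
 facet normal 0.441 -0.542 0.715
  outer loop
   vertex 3.4 0.3 3.9
   vertex 5.1 0.1 2.7
   vertex 5.6 4.2 5.5
  endloop
 endfacet
 facet normal -0.711 -0.608 0.353
  outer loop
   vertex 3.4 0.3 3.9
   vertex 0.6 4.8 6.0
   vertex 2.2 0.6 2.0
  endloop
 endfacet
 facet normal -0.156 -0.986 -0.057
  outer loop
   vertex 3.4 0.3 3.9
   vertex 2.2 0.6 2.0
   vertex 5.1 0.1 2.7
  endloop
 endfacet
 facet normal 0.879 0.191 -0.436
  outer loop
   vertex 4.7 2.4 2.9
   vertex 5.6 4.2 5.5
   vertex 5.1 0.1 2.7
  endloop
 endfacet
 facet normal -0.422 0.822 -0.383
  outer loop
   vertex 3.7 4.9 2.8
   vertex 0.6 4.8 6.0
   vertex 3.0 5.1 4.0
  endloop
 endfacet
 facet normal -0.677 0.356 -0.644
  outer loop
   vertex 3.7 4.9 2.8
   vertex 2.2 0.6 2.0
   vertex 0.6 4.8 6.0
  endloop
 endfacet
 facet normal 0.314 0.949 0.025
  outer loop
   vertex 3.7 4.9 2.8
   vertex 3.0 5.1 4.0
   vertex 5.6 4.2 5.5
  endloop
 endfacet
 facet normal 0.814 0.306 -0.494
  outer loop
   vertex 3.7 4.9 2.8
   vertex 5.6 4.2 5.5
   vertex 4.7 2.4 2.9
  endloop
 endfacet
 facet normal 0.249 0.093 -0.964
  outer loop
   vertex 3.7 4.9 2.8
   vertex 5.1 0.1 2.7
   vertex 2.2 0.6 2.0
  endloop
 endfacet
 facet normal 0.483 0.159 -0.861
  outer loop
   vertex 3.7 4.9 2.8
   vertex 4.7 2.4 2.9
   vertex 5.1 0.1 2.7
  endloop
 endfacet
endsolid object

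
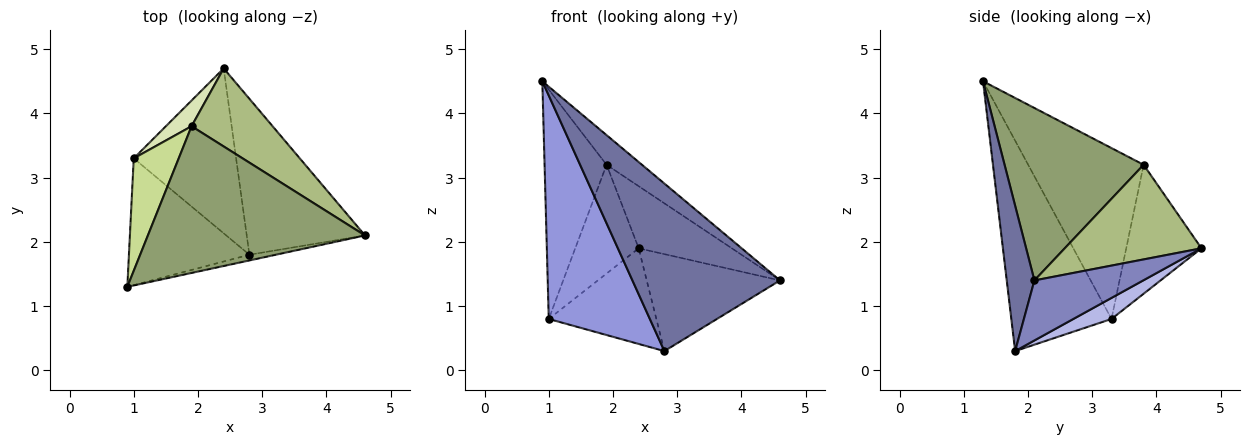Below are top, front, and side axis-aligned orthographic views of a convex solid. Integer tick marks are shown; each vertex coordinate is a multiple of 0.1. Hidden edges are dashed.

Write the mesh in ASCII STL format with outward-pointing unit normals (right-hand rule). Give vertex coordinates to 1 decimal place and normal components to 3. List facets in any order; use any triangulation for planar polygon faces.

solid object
 facet normal 0.184 -0.982 -0.034
  outer loop
   vertex 2.8 1.8 0.3
   vertex 4.6 2.1 1.4
   vertex 0.9 1.3 4.5
  endloop
 endfacet
 facet normal 0.396 0.485 -0.780
  outer loop
   vertex 2.8 1.8 0.3
   vertex 2.4 4.7 1.9
   vertex 4.6 2.1 1.4
  endloop
 endfacet
 facet normal -0.653 -0.659 -0.374
  outer loop
   vertex 1.0 3.3 0.8
   vertex 2.8 1.8 0.3
   vertex 0.9 1.3 4.5
  endloop
 endfacet
 facet normal 0.175 0.494 -0.852
  outer loop
   vertex 1.0 3.3 0.8
   vertex 2.4 4.7 1.9
   vertex 2.8 1.8 0.3
  endloop
 endfacet
 facet normal 0.614 0.157 0.773
  outer loop
   vertex 1.9 3.8 3.2
   vertex 0.9 1.3 4.5
   vertex 4.6 2.1 1.4
  endloop
 endfacet
 facet normal 0.675 0.460 0.578
  outer loop
   vertex 1.9 3.8 3.2
   vertex 4.6 2.1 1.4
   vertex 2.4 4.7 1.9
  endloop
 endfacet
 facet normal -0.858 0.461 0.226
  outer loop
   vertex 1.9 3.8 3.2
   vertex 1.0 3.3 0.8
   vertex 0.9 1.3 4.5
  endloop
 endfacet
 facet normal -0.756 0.637 0.151
  outer loop
   vertex 1.9 3.8 3.2
   vertex 2.4 4.7 1.9
   vertex 1.0 3.3 0.8
  endloop
 endfacet
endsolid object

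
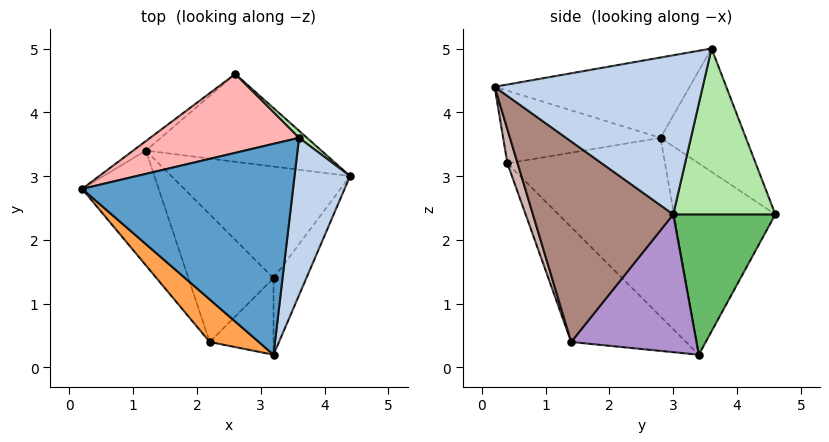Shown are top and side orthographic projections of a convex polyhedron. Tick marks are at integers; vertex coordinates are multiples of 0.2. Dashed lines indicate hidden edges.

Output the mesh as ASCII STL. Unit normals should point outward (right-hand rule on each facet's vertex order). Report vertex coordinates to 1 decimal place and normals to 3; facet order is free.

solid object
 facet normal -0.353 -0.122 0.928
  outer loop
   vertex 3.6 3.6 5.0
   vertex 0.2 2.8 3.6
   vertex 3.2 0.2 4.4
  endloop
 endfacet
 facet normal 0.931 -0.167 0.325
  outer loop
   vertex 3.6 3.6 5.0
   vertex 3.2 0.2 4.4
   vertex 4.4 3.0 2.4
  endloop
 endfacet
 facet normal -0.652 -0.617 0.441
  outer loop
   vertex 2.2 0.4 3.2
   vertex 3.2 0.2 4.4
   vertex 0.2 2.8 3.6
  endloop
 endfacet
 facet normal -0.753 -0.574 -0.323
  outer loop
   vertex 2.2 0.4 3.2
   vertex 0.2 2.8 3.6
   vertex 1.2 3.4 0.2
  endloop
 endfacet
 facet normal 0.511 0.575 -0.639
  outer loop
   vertex 2.6 4.6 2.4
   vertex 4.4 3.0 2.4
   vertex 1.2 3.4 0.2
  endloop
 endfacet
 facet normal 0.664 0.747 0.032
  outer loop
   vertex 2.6 4.6 2.4
   vertex 3.6 3.6 5.0
   vertex 4.4 3.0 2.4
  endloop
 endfacet
 facet normal -0.612 0.789 -0.041
  outer loop
   vertex 2.6 4.6 2.4
   vertex 1.2 3.4 0.2
   vertex 0.2 2.8 3.6
  endloop
 endfacet
 facet normal -0.377 0.806 0.455
  outer loop
   vertex 2.6 4.6 2.4
   vertex 0.2 2.8 3.6
   vertex 3.6 3.6 5.0
  endloop
 endfacet
 facet normal 0.539 0.469 -0.699
  outer loop
   vertex 3.2 1.4 0.4
   vertex 1.2 3.4 0.2
   vertex 4.4 3.0 2.4
  endloop
 endfacet
 facet normal -0.608 -0.653 -0.451
  outer loop
   vertex 3.2 1.4 0.4
   vertex 2.2 0.4 3.2
   vertex 1.2 3.4 0.2
  endloop
 endfacet
 facet normal 0.869 -0.474 -0.142
  outer loop
   vertex 3.2 1.4 0.4
   vertex 4.4 3.0 2.4
   vertex 3.2 0.2 4.4
  endloop
 endfacet
 facet normal 0.151 -0.947 -0.284
  outer loop
   vertex 3.2 1.4 0.4
   vertex 3.2 0.2 4.4
   vertex 2.2 0.4 3.2
  endloop
 endfacet
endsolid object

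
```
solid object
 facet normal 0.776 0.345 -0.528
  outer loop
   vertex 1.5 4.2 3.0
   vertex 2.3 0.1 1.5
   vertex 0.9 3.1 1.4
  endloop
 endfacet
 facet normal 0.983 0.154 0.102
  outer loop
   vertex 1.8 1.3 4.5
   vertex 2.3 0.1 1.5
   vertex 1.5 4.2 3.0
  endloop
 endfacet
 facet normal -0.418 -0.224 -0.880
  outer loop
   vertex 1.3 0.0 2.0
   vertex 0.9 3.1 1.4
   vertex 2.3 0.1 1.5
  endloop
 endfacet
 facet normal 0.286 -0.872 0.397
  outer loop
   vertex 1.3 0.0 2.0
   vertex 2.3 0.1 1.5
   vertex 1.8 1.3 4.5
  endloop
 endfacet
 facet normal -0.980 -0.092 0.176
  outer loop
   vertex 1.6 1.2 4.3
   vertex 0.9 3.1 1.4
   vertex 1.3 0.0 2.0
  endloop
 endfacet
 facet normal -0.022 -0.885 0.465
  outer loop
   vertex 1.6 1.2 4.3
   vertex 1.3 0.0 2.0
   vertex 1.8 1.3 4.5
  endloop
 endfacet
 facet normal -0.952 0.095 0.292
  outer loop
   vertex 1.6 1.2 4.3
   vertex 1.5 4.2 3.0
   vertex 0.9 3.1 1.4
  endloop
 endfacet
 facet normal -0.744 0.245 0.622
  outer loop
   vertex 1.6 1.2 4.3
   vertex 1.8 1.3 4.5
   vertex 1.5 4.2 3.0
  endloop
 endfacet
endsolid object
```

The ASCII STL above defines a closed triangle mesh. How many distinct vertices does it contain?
6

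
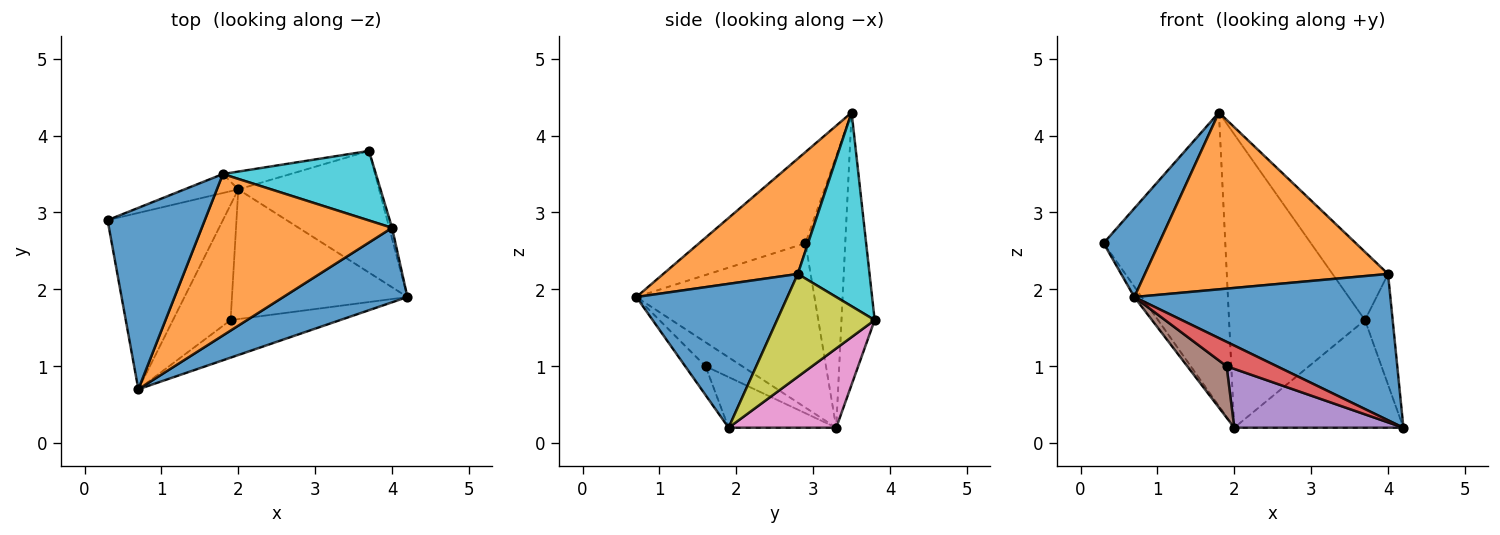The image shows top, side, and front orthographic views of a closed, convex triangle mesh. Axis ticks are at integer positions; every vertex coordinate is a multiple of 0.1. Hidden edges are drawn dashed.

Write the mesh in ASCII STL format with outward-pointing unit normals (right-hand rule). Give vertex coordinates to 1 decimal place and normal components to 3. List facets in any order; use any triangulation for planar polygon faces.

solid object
 facet normal -0.644 -0.336 0.687
  outer loop
   vertex 1.8 3.5 4.3
   vertex 0.3 2.9 2.6
   vertex 0.7 0.7 1.9
  endloop
 endfacet
 facet normal -0.818 0.034 -0.574
  outer loop
   vertex 2.0 3.3 0.2
   vertex 0.7 0.7 1.9
   vertex 0.3 2.9 2.6
  endloop
 endfacet
 facet normal -0.310 0.949 -0.061
  outer loop
   vertex 2.0 3.3 0.2
   vertex 0.3 2.9 2.6
   vertex 1.8 3.5 4.3
  endloop
 endfacet
 facet normal -0.216 -0.532 -0.819
  outer loop
   vertex 1.9 1.6 1.0
   vertex 4.2 1.9 0.2
   vertex 0.7 0.7 1.9
  endloop
 endfacet
 facet normal -0.254 -0.400 -0.881
  outer loop
   vertex 1.9 1.6 1.0
   vertex 2.0 3.3 0.2
   vertex 4.2 1.9 0.2
  endloop
 endfacet
 facet normal -0.355 -0.381 -0.854
  outer loop
   vertex 1.9 1.6 1.0
   vertex 0.7 0.7 1.9
   vertex 2.0 3.3 0.2
  endloop
 endfacet
 facet normal 0.389 0.611 -0.690
  outer loop
   vertex 3.7 3.8 1.6
   vertex 4.2 1.9 0.2
   vertex 2.0 3.3 0.2
  endloop
 endfacet
 facet normal -0.237 0.970 -0.059
  outer loop
   vertex 3.7 3.8 1.6
   vertex 2.0 3.3 0.2
   vertex 1.8 3.5 4.3
  endloop
 endfacet
 facet normal 0.962 0.273 -0.027
  outer loop
   vertex 4.0 2.8 2.2
   vertex 4.2 1.9 0.2
   vertex 3.7 3.8 1.6
  endloop
 endfacet
 facet normal 0.671 0.519 0.530
  outer loop
   vertex 4.0 2.8 2.2
   vertex 3.7 3.8 1.6
   vertex 1.8 3.5 4.3
  endloop
 endfacet
 facet normal 0.465 -0.789 0.401
  outer loop
   vertex 4.0 2.8 2.2
   vertex 0.7 0.7 1.9
   vertex 4.2 1.9 0.2
  endloop
 endfacet
 facet normal 0.378 -0.684 0.624
  outer loop
   vertex 4.0 2.8 2.2
   vertex 1.8 3.5 4.3
   vertex 0.7 0.7 1.9
  endloop
 endfacet
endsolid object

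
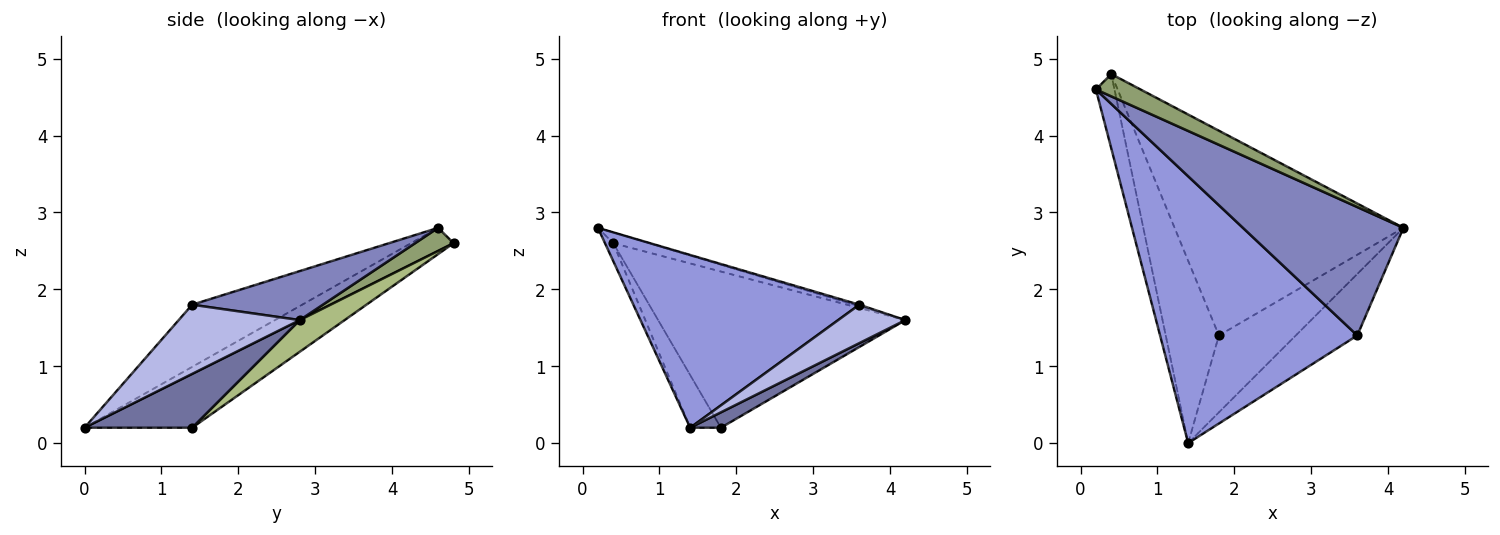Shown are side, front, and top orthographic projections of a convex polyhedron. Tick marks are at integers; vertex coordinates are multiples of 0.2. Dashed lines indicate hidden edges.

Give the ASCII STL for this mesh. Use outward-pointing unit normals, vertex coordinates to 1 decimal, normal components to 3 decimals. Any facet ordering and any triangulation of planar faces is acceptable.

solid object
 facet normal 0.566 -0.162 -0.808
  outer loop
   vertex 1.8 1.4 0.2
   vertex 4.2 2.8 1.6
   vertex 1.4 0.0 0.2
  endloop
 endfacet
 facet normal 0.292 0.011 0.956
  outer loop
   vertex 3.6 1.4 1.8
   vertex 4.2 2.8 1.6
   vertex 0.2 4.6 2.8
  endloop
 endfacet
 facet normal -0.256 -0.525 0.811
  outer loop
   vertex 3.6 1.4 1.8
   vertex 0.2 4.6 2.8
   vertex 1.4 0.0 0.2
  endloop
 endfacet
 facet normal 0.690 -0.383 -0.614
  outer loop
   vertex 3.6 1.4 1.8
   vertex 1.4 0.0 0.2
   vertex 4.2 2.8 1.6
  endloop
 endfacet
 facet normal 0.422 0.394 0.816
  outer loop
   vertex 0.4 4.8 2.6
   vertex 0.2 4.6 2.8
   vertex 4.2 2.8 1.6
  endloop
 endfacet
 facet normal 0.109 0.603 -0.790
  outer loop
   vertex 0.4 4.8 2.6
   vertex 4.2 2.8 1.6
   vertex 1.8 1.4 0.2
  endloop
 endfacet
 facet normal -0.770 0.150 -0.620
  outer loop
   vertex 0.4 4.8 2.6
   vertex 1.4 0.0 0.2
   vertex 0.2 4.6 2.8
  endloop
 endfacet
 facet normal -0.697 0.199 -0.689
  outer loop
   vertex 0.4 4.8 2.6
   vertex 1.8 1.4 0.2
   vertex 1.4 0.0 0.2
  endloop
 endfacet
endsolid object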